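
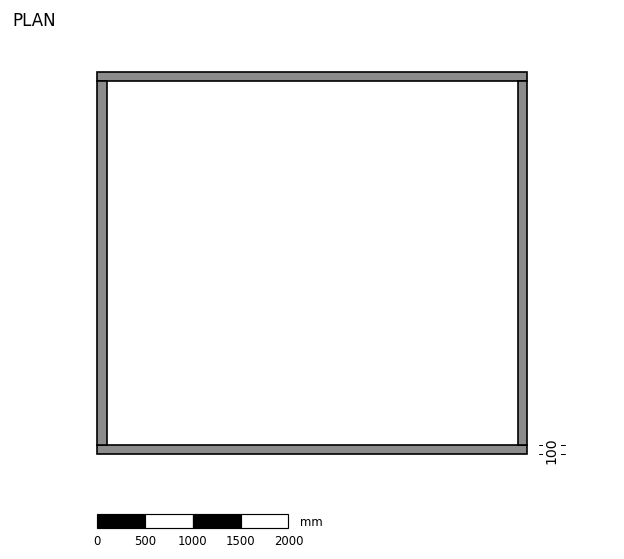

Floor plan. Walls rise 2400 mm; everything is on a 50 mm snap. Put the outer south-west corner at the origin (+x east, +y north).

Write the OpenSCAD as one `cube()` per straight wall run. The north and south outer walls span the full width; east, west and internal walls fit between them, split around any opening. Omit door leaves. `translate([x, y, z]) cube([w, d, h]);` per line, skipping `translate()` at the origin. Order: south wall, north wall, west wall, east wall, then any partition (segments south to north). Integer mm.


cube([4500, 100, 2400]);
translate([0, 3900, 0]) cube([4500, 100, 2400]);
translate([0, 100, 0]) cube([100, 3800, 2400]);
translate([4400, 100, 0]) cube([100, 3800, 2400]);


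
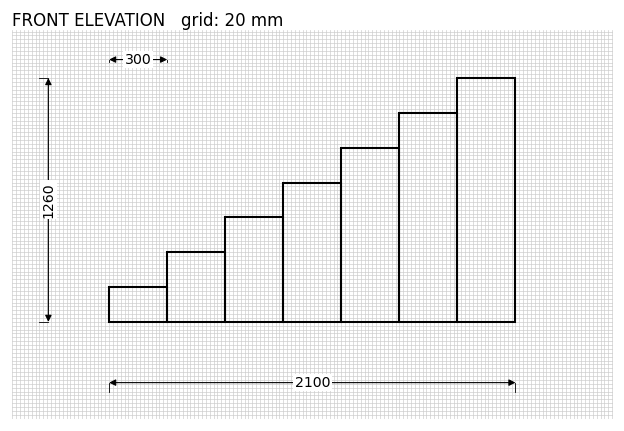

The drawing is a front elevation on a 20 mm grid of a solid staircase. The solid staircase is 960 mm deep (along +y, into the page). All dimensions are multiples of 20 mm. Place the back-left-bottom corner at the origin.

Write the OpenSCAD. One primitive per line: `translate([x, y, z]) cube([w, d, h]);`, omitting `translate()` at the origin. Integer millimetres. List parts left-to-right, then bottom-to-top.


cube([300, 960, 180]);
translate([300, 0, 0]) cube([300, 960, 360]);
translate([600, 0, 0]) cube([300, 960, 540]);
translate([900, 0, 0]) cube([300, 960, 720]);
translate([1200, 0, 0]) cube([300, 960, 900]);
translate([1500, 0, 0]) cube([300, 960, 1080]);
translate([1800, 0, 0]) cube([300, 960, 1260]);


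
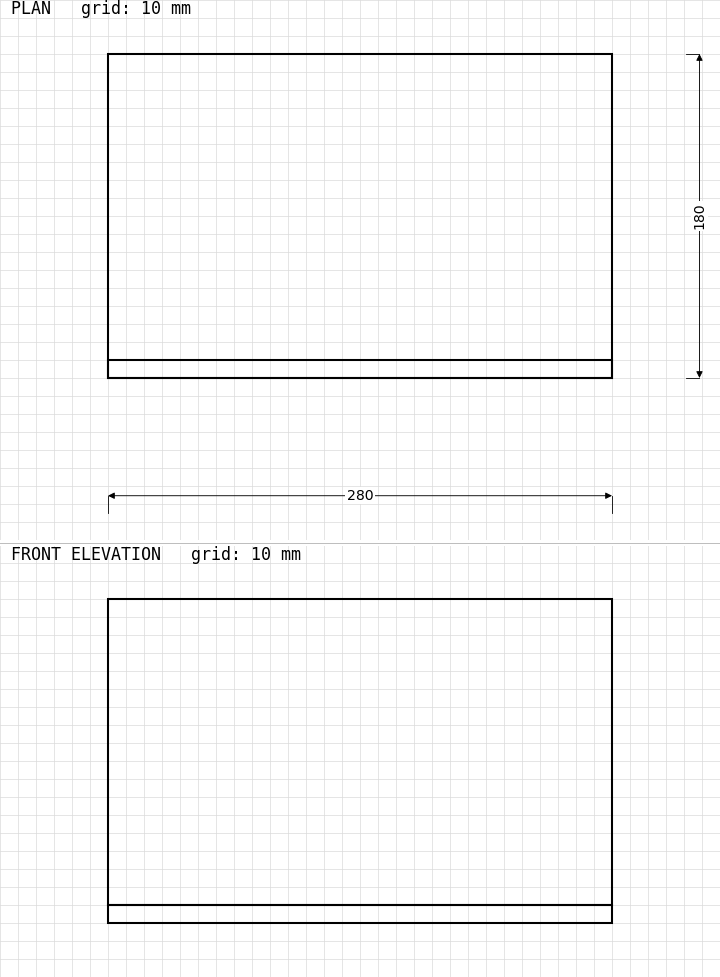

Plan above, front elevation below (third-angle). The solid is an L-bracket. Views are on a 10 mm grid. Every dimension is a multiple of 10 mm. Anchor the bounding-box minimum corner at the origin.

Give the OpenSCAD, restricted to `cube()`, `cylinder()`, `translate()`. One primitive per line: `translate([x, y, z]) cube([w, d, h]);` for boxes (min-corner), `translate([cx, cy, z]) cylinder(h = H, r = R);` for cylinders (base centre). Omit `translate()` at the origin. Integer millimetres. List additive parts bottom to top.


cube([280, 180, 10]);
translate([0, 0, 10]) cube([280, 10, 170]);


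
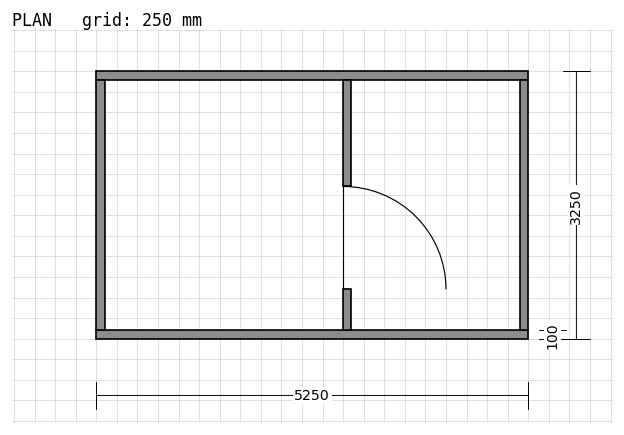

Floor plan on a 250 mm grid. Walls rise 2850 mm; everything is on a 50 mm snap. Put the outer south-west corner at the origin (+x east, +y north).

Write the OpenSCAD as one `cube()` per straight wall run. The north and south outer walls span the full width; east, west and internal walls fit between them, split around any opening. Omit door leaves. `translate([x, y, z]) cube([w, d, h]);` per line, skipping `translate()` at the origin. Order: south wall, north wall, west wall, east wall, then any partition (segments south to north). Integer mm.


cube([5250, 100, 2850]);
translate([0, 3150, 0]) cube([5250, 100, 2850]);
translate([0, 100, 0]) cube([100, 3050, 2850]);
translate([5150, 100, 0]) cube([100, 3050, 2850]);
translate([3000, 100, 0]) cube([100, 500, 2850]);
translate([3000, 1850, 0]) cube([100, 1300, 2850]);


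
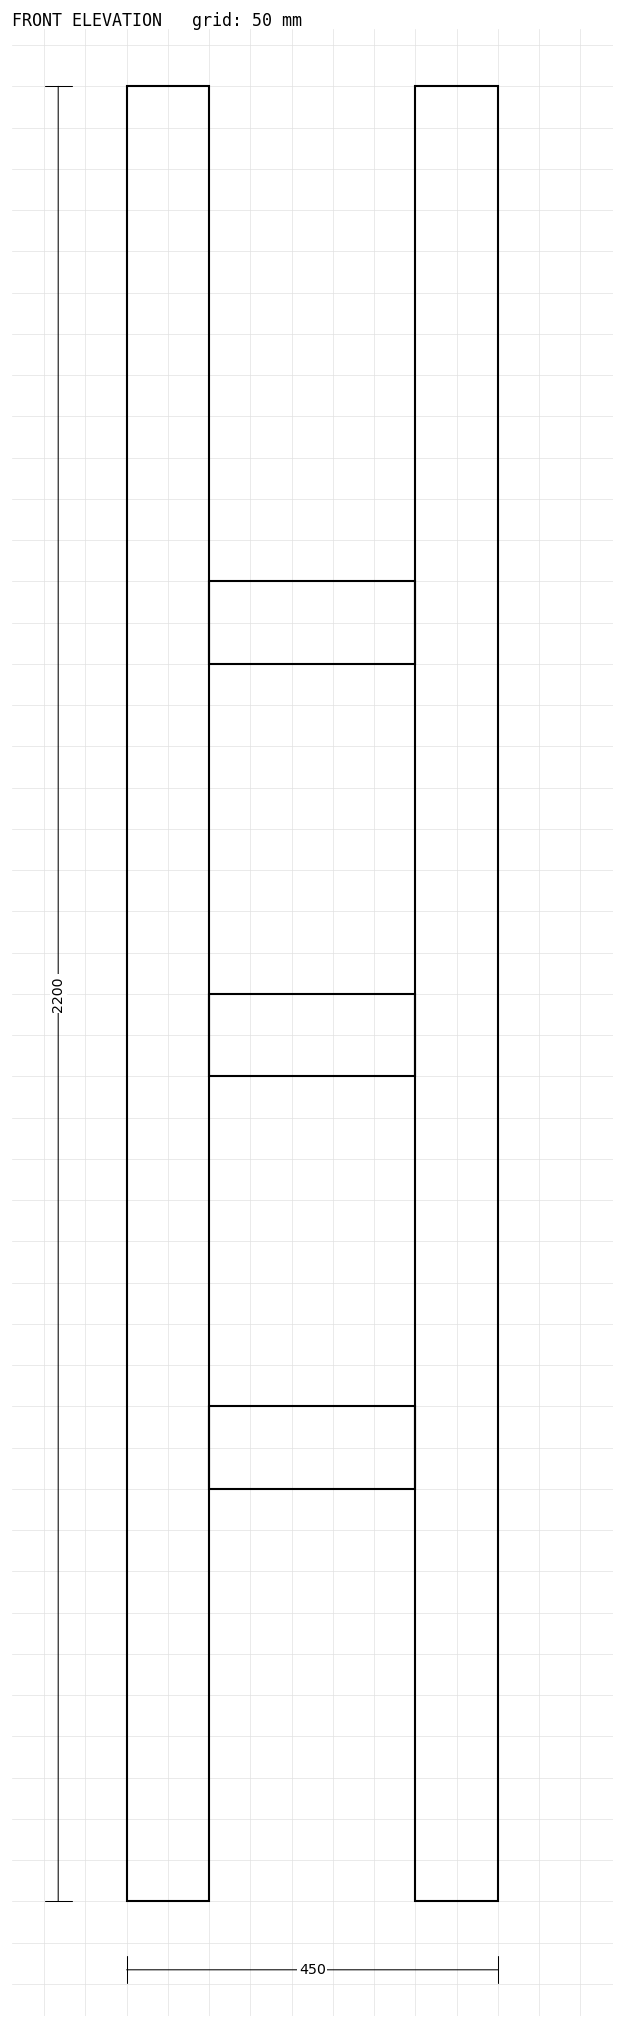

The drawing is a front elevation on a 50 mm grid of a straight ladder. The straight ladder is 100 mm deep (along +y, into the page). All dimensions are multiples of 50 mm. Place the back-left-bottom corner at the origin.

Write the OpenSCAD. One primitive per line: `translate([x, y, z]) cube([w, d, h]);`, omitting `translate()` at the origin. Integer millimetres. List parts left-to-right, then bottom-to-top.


cube([100, 100, 2200]);
translate([100, 0, 500]) cube([250, 100, 100]);
translate([100, 0, 1000]) cube([250, 100, 100]);
translate([100, 0, 1500]) cube([250, 100, 100]);
translate([350, 0, 0]) cube([100, 100, 2200]);


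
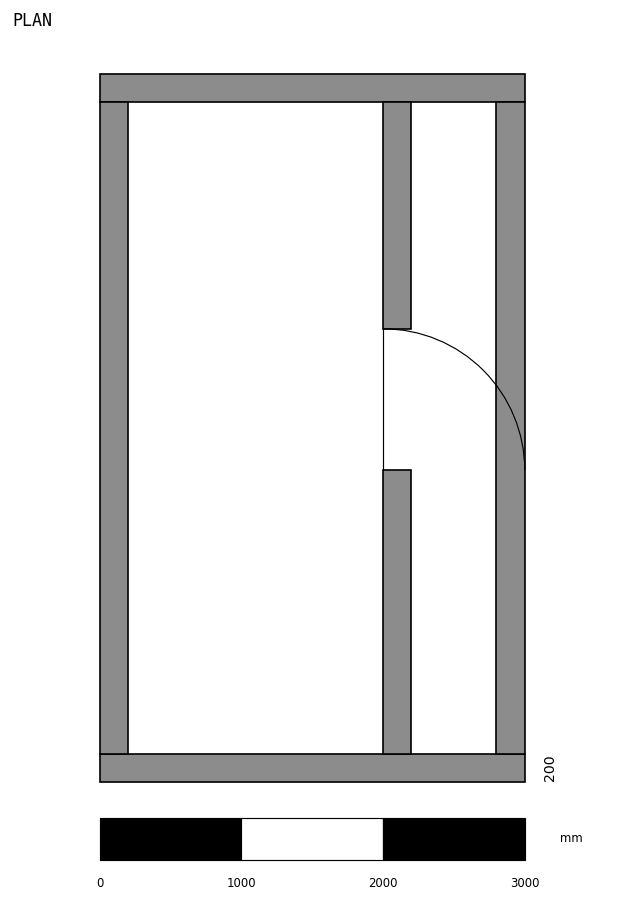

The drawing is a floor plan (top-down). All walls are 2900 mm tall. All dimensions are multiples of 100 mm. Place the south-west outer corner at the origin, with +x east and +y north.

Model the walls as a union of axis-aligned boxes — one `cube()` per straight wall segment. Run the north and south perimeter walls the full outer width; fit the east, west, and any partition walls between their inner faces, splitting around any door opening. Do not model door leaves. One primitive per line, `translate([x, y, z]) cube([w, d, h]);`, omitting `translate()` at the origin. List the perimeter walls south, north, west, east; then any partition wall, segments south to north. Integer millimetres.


cube([3000, 200, 2900]);
translate([0, 4800, 0]) cube([3000, 200, 2900]);
translate([0, 200, 0]) cube([200, 4600, 2900]);
translate([2800, 200, 0]) cube([200, 4600, 2900]);
translate([2000, 200, 0]) cube([200, 2000, 2900]);
translate([2000, 3200, 0]) cube([200, 1600, 2900]);


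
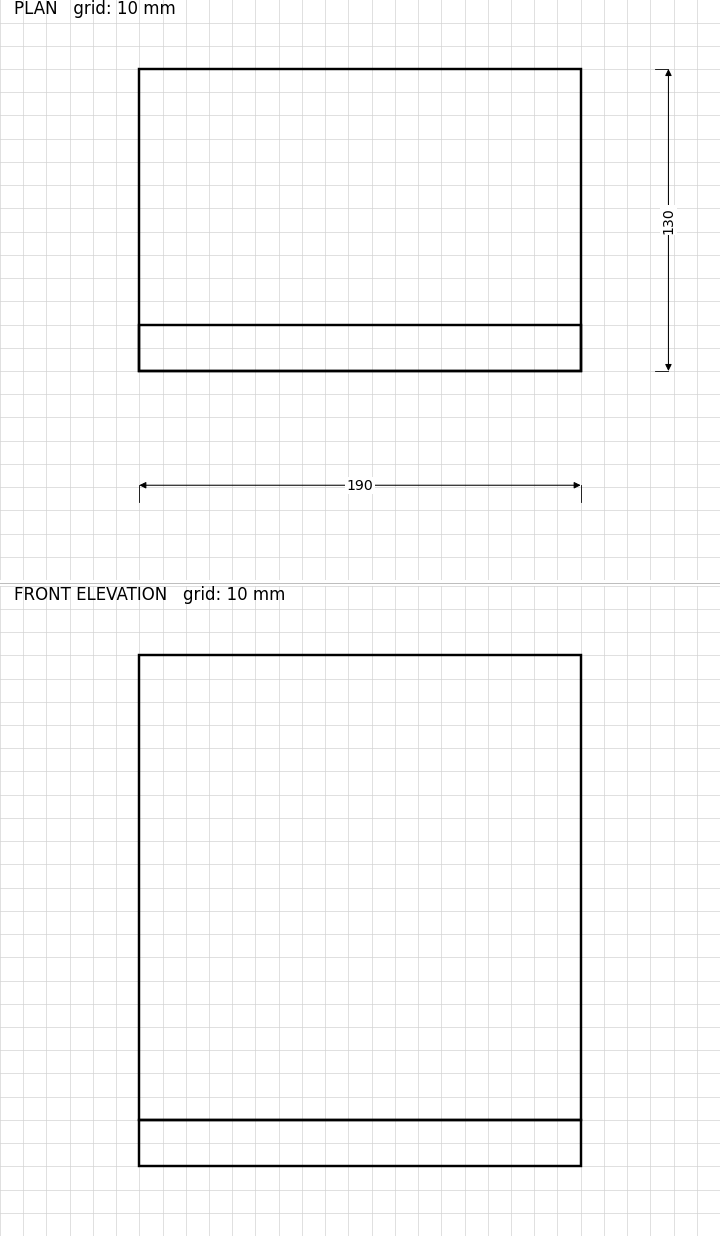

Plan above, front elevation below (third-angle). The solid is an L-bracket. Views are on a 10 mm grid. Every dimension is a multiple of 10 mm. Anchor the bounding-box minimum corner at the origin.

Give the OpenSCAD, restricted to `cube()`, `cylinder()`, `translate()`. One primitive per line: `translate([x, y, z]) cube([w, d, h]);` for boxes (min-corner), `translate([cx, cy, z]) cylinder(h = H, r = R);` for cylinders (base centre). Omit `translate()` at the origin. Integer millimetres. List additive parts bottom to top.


cube([190, 130, 20]);
translate([0, 0, 20]) cube([190, 20, 200]);


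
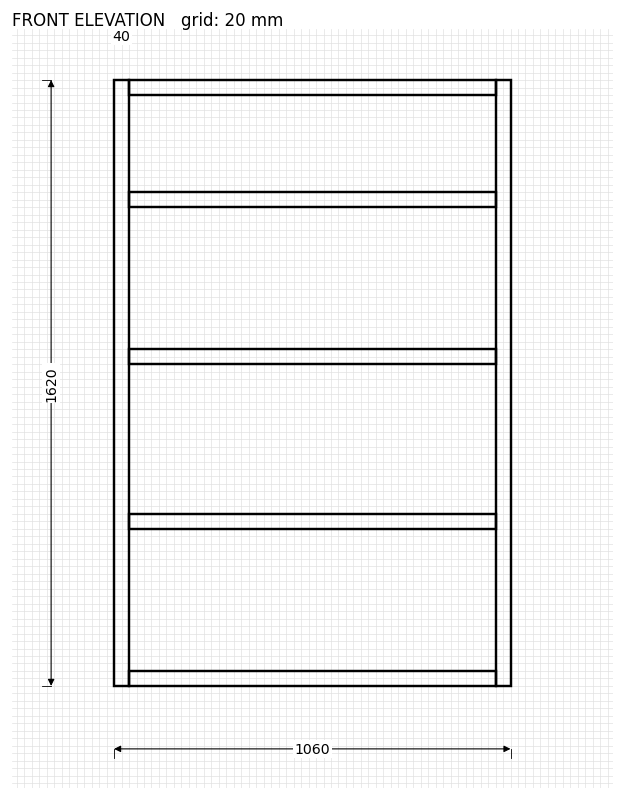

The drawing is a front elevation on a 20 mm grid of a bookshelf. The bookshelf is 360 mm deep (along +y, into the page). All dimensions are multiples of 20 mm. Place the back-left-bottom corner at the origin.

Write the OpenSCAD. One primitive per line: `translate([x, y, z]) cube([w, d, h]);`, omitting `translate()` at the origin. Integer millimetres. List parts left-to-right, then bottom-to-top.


cube([40, 360, 1620]);
translate([40, 0, 0]) cube([980, 360, 40]);
translate([40, 0, 420]) cube([980, 360, 40]);
translate([40, 0, 860]) cube([980, 360, 40]);
translate([40, 0, 1280]) cube([980, 360, 40]);
translate([40, 0, 1580]) cube([980, 360, 40]);
translate([1020, 0, 0]) cube([40, 360, 1620]);


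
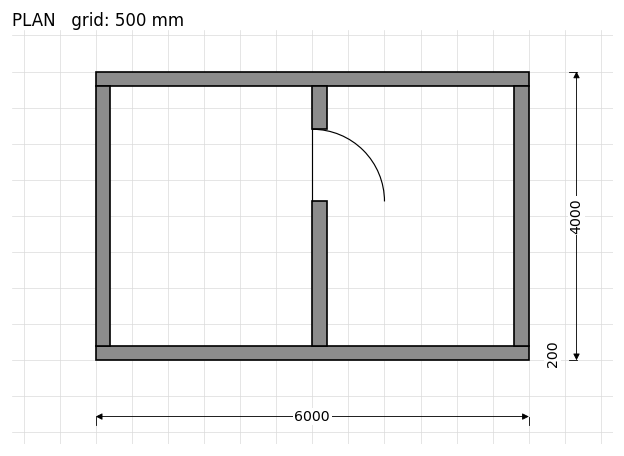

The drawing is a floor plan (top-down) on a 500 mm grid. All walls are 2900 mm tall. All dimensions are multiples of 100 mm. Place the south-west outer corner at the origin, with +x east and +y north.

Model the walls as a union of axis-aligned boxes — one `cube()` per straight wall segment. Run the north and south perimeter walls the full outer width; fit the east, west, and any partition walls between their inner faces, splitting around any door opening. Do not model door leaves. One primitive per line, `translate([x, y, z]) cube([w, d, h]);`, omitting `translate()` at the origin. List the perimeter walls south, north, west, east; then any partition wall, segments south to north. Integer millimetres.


cube([6000, 200, 2900]);
translate([0, 3800, 0]) cube([6000, 200, 2900]);
translate([0, 200, 0]) cube([200, 3600, 2900]);
translate([5800, 200, 0]) cube([200, 3600, 2900]);
translate([3000, 200, 0]) cube([200, 2000, 2900]);
translate([3000, 3200, 0]) cube([200, 600, 2900]);


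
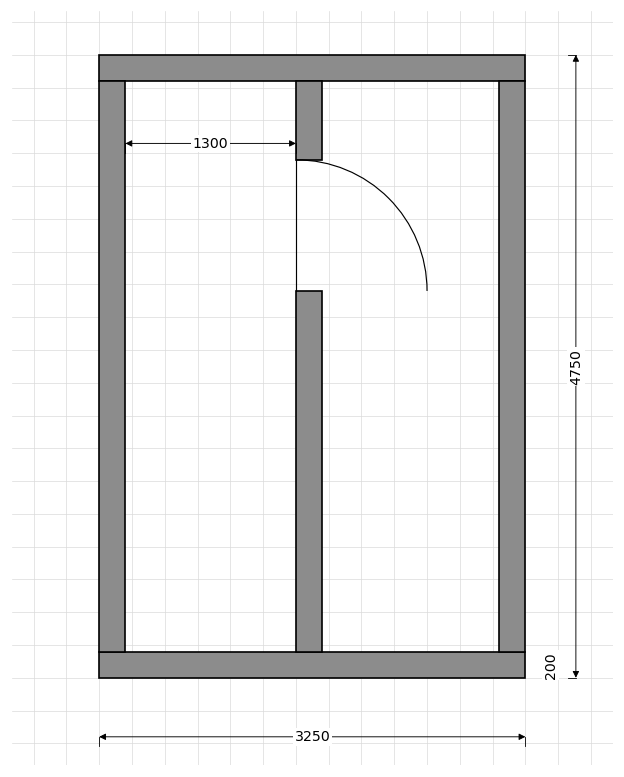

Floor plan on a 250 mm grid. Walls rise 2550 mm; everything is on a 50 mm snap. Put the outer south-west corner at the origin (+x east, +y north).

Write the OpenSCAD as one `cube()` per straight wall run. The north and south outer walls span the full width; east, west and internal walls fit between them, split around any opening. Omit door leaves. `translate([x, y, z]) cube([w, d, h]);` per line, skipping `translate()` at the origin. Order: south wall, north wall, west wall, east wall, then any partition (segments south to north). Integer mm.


cube([3250, 200, 2550]);
translate([0, 4550, 0]) cube([3250, 200, 2550]);
translate([0, 200, 0]) cube([200, 4350, 2550]);
translate([3050, 200, 0]) cube([200, 4350, 2550]);
translate([1500, 200, 0]) cube([200, 2750, 2550]);
translate([1500, 3950, 0]) cube([200, 600, 2550]);


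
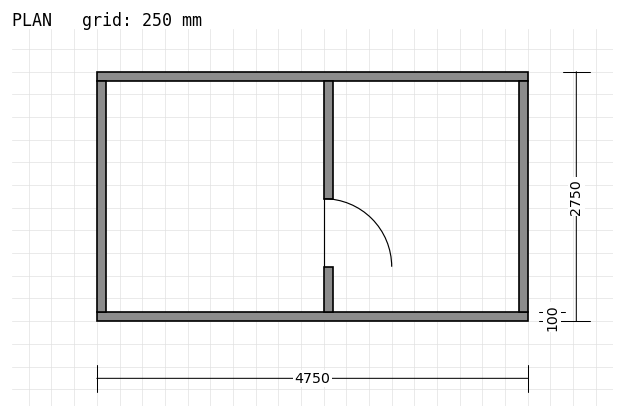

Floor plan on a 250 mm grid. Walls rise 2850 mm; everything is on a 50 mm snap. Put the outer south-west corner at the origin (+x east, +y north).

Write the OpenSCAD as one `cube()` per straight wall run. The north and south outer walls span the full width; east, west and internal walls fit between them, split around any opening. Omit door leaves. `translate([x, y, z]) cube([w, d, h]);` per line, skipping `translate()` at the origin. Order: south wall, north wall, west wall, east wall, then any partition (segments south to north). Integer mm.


cube([4750, 100, 2850]);
translate([0, 2650, 0]) cube([4750, 100, 2850]);
translate([0, 100, 0]) cube([100, 2550, 2850]);
translate([4650, 100, 0]) cube([100, 2550, 2850]);
translate([2500, 100, 0]) cube([100, 500, 2850]);
translate([2500, 1350, 0]) cube([100, 1300, 2850]);


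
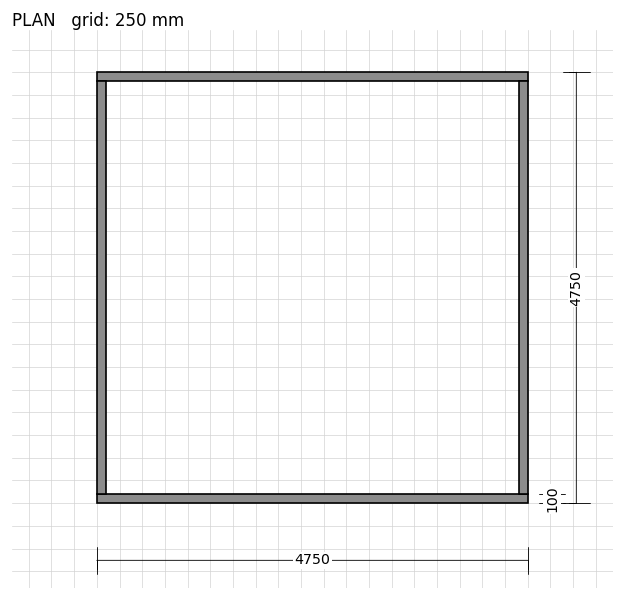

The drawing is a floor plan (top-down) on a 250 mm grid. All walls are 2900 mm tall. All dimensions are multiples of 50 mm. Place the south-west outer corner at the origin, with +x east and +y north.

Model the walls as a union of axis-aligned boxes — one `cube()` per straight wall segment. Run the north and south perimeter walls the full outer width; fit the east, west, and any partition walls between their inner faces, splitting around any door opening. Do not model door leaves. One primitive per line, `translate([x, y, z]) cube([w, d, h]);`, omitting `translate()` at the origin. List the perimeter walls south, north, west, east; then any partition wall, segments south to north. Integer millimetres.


cube([4750, 100, 2900]);
translate([0, 4650, 0]) cube([4750, 100, 2900]);
translate([0, 100, 0]) cube([100, 4550, 2900]);
translate([4650, 100, 0]) cube([100, 4550, 2900]);


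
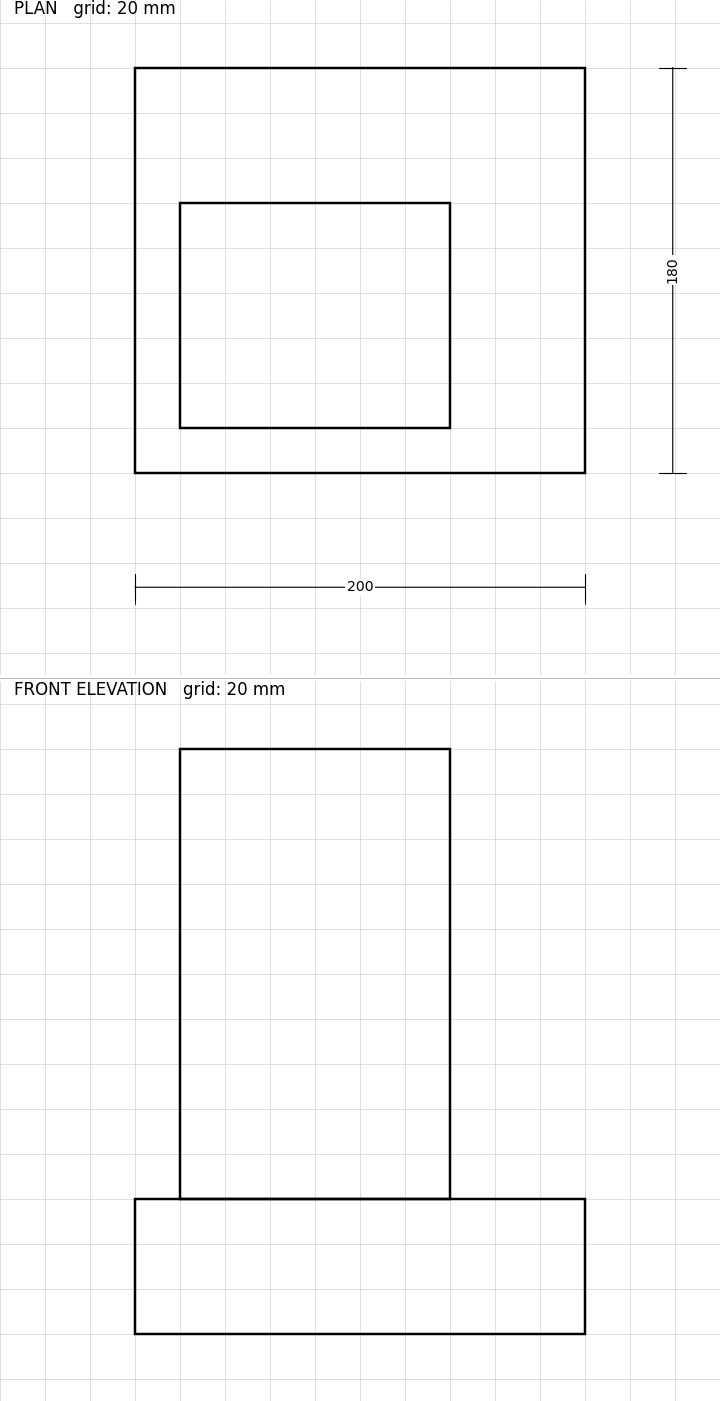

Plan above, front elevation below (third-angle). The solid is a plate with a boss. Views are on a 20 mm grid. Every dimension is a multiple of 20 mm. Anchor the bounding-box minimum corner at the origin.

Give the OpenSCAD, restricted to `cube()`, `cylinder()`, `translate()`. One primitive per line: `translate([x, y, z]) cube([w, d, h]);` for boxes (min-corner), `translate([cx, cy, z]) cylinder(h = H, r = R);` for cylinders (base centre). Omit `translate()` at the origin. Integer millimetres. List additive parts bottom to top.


cube([200, 180, 60]);
translate([20, 20, 60]) cube([120, 100, 200]);


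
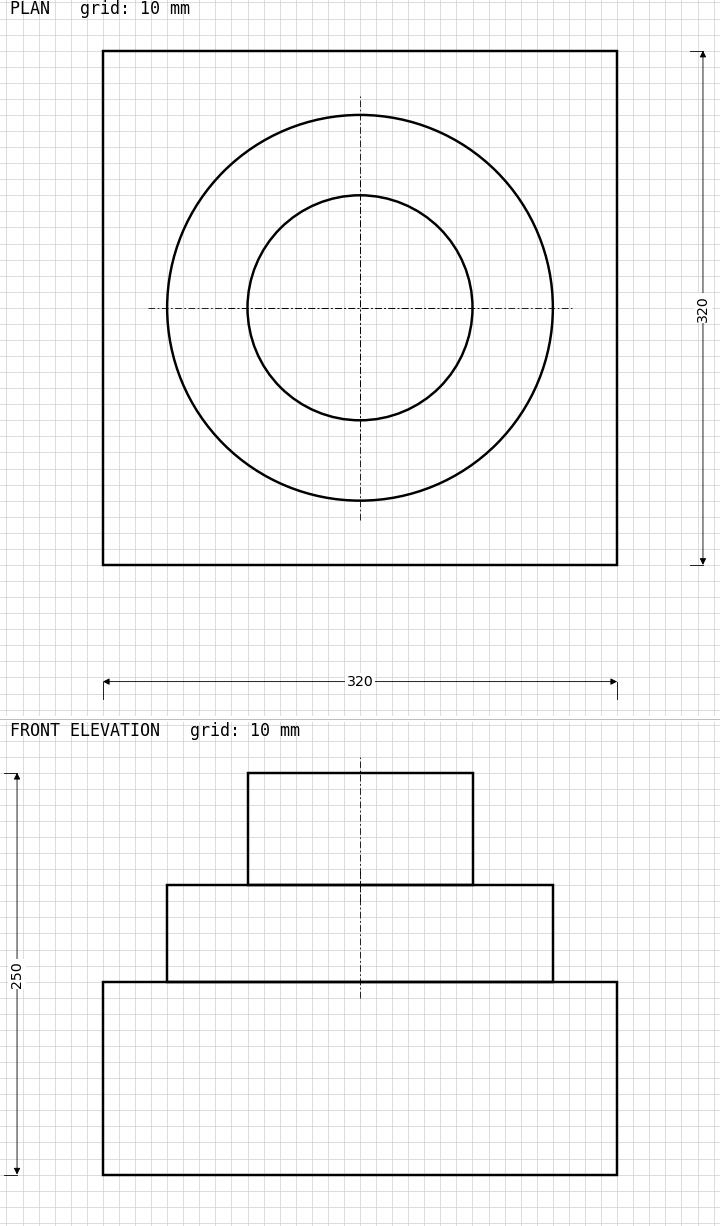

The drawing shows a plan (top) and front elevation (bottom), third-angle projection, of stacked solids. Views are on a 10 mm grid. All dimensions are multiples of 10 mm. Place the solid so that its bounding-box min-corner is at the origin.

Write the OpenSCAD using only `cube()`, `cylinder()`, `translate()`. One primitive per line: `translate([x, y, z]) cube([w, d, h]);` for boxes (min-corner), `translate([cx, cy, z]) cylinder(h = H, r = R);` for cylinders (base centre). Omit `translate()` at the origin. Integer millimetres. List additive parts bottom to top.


cube([320, 320, 120]);
translate([160, 160, 120]) cylinder(h = 60, r = 120);
translate([160, 160, 180]) cylinder(h = 70, r = 70);


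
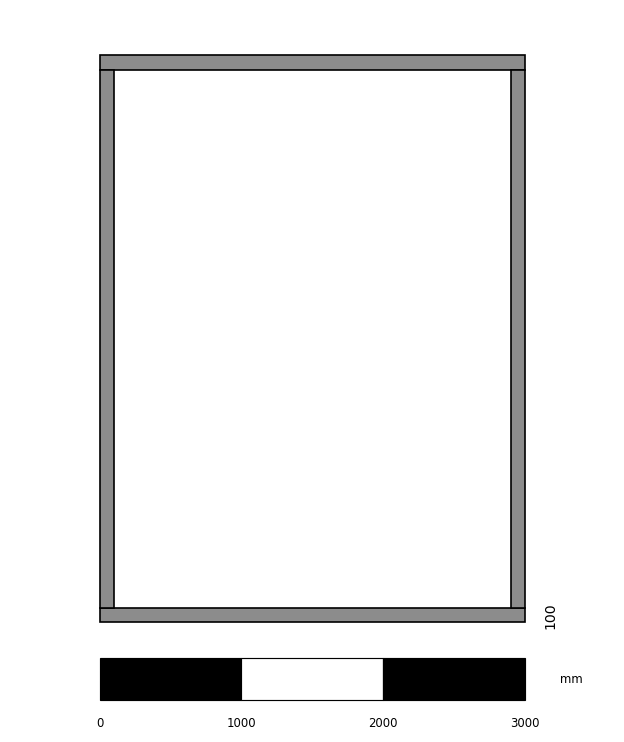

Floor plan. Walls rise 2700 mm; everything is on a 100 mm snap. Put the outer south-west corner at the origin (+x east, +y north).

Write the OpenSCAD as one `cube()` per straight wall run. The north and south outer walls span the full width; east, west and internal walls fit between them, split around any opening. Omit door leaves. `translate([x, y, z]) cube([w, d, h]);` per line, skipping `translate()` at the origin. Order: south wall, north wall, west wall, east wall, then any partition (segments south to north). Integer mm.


cube([3000, 100, 2700]);
translate([0, 3900, 0]) cube([3000, 100, 2700]);
translate([0, 100, 0]) cube([100, 3800, 2700]);
translate([2900, 100, 0]) cube([100, 3800, 2700]);


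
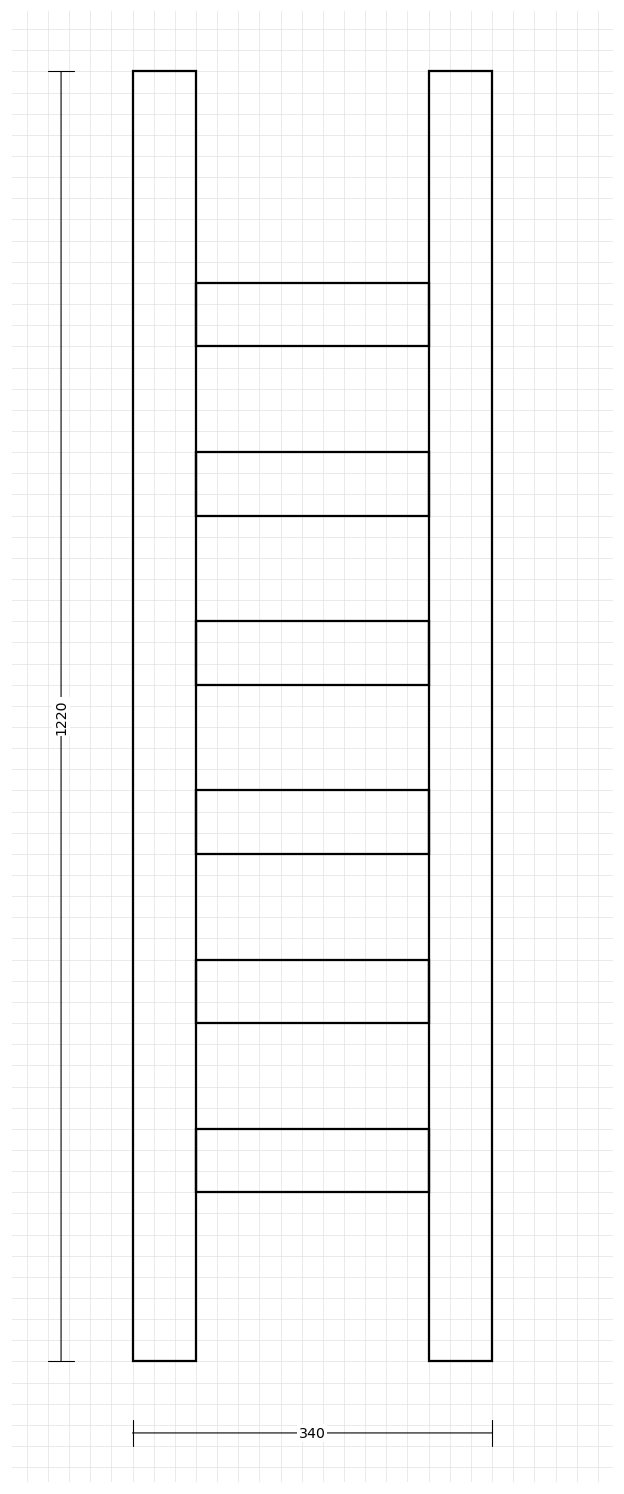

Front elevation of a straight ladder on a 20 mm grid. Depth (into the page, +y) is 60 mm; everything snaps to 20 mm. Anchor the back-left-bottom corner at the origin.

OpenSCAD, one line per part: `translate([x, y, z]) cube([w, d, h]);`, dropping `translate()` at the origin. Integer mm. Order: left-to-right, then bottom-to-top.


cube([60, 60, 1220]);
translate([60, 0, 160]) cube([220, 60, 60]);
translate([60, 0, 320]) cube([220, 60, 60]);
translate([60, 0, 480]) cube([220, 60, 60]);
translate([60, 0, 640]) cube([220, 60, 60]);
translate([60, 0, 800]) cube([220, 60, 60]);
translate([60, 0, 960]) cube([220, 60, 60]);
translate([280, 0, 0]) cube([60, 60, 1220]);


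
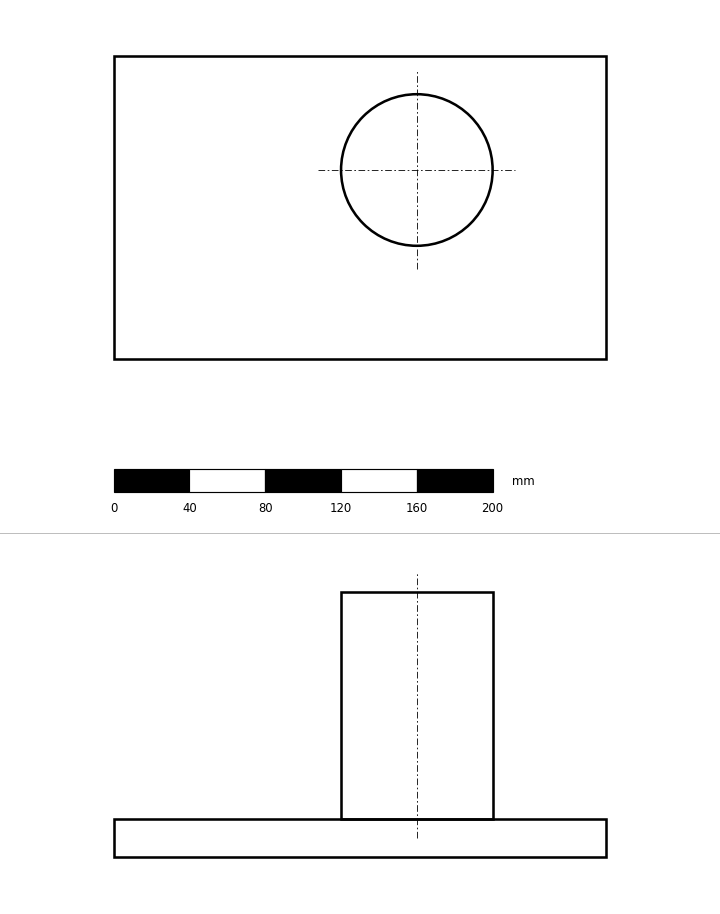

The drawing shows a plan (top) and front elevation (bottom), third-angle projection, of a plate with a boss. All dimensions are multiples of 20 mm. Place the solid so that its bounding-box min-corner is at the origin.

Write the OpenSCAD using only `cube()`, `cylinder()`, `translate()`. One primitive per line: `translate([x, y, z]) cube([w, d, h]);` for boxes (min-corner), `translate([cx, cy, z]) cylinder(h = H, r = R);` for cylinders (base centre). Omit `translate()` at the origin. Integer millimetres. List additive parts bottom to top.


cube([260, 160, 20]);
translate([160, 100, 20]) cylinder(h = 120, r = 40);


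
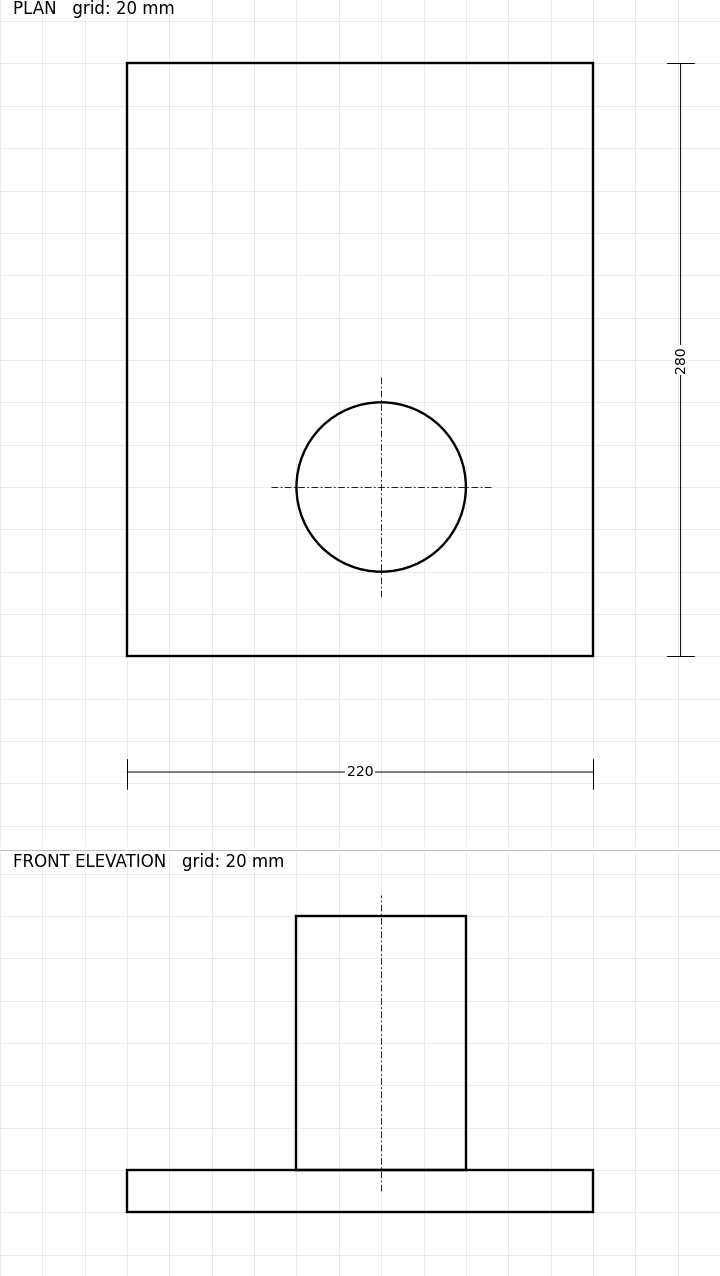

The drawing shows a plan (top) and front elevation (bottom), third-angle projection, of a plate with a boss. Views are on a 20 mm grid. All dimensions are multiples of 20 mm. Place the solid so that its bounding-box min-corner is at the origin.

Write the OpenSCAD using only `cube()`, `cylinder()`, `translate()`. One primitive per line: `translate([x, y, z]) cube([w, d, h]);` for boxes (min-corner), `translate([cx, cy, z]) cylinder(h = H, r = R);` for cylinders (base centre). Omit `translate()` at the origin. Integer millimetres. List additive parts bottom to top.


cube([220, 280, 20]);
translate([120, 80, 20]) cylinder(h = 120, r = 40);


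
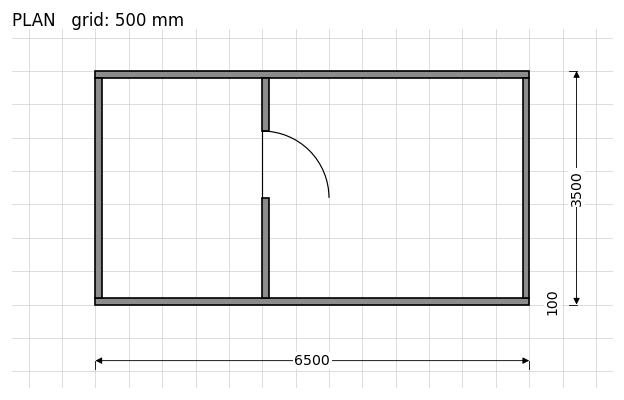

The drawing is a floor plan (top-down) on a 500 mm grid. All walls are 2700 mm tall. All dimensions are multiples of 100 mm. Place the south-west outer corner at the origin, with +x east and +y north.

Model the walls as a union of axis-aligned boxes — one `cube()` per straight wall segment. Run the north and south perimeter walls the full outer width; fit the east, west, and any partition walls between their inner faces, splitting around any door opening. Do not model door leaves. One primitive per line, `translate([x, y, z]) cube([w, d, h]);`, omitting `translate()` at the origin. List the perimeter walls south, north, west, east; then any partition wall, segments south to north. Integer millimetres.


cube([6500, 100, 2700]);
translate([0, 3400, 0]) cube([6500, 100, 2700]);
translate([0, 100, 0]) cube([100, 3300, 2700]);
translate([6400, 100, 0]) cube([100, 3300, 2700]);
translate([2500, 100, 0]) cube([100, 1500, 2700]);
translate([2500, 2600, 0]) cube([100, 800, 2700]);


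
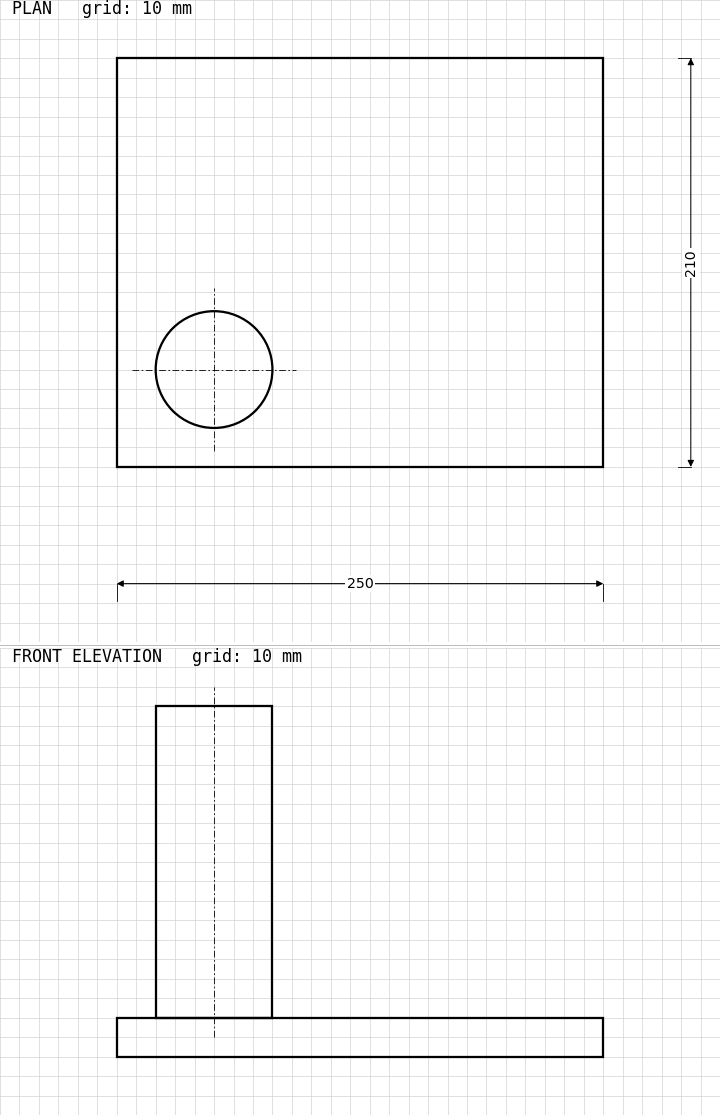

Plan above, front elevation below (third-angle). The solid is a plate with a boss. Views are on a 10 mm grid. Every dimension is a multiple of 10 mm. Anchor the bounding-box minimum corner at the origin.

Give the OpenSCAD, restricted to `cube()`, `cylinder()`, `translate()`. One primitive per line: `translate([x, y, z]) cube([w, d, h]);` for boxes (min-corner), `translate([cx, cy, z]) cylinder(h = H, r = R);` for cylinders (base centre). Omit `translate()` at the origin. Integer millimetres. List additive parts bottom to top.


cube([250, 210, 20]);
translate([50, 50, 20]) cylinder(h = 160, r = 30);


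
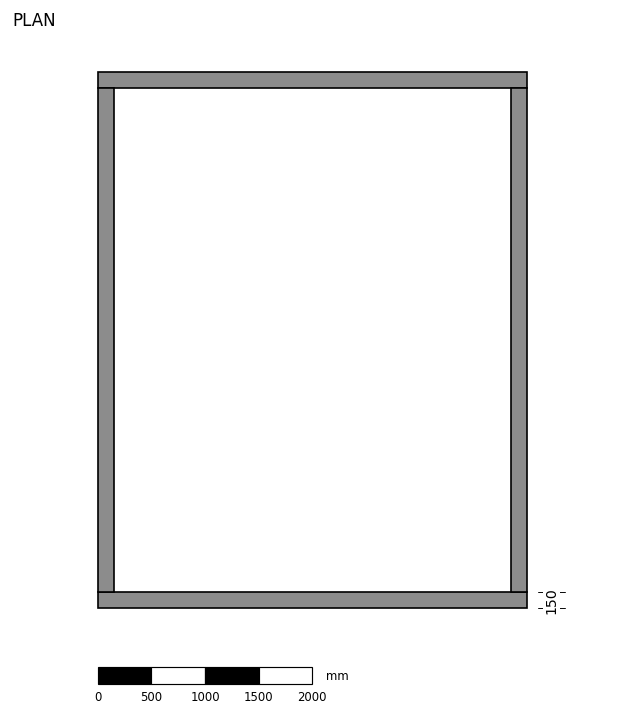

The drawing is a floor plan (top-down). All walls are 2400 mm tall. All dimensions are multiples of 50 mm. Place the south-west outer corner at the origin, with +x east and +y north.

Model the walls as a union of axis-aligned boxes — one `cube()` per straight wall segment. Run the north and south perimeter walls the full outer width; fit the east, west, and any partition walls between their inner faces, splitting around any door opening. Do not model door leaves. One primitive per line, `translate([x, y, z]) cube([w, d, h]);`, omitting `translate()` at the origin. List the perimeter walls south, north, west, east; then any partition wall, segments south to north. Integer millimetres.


cube([4000, 150, 2400]);
translate([0, 4850, 0]) cube([4000, 150, 2400]);
translate([0, 150, 0]) cube([150, 4700, 2400]);
translate([3850, 150, 0]) cube([150, 4700, 2400]);


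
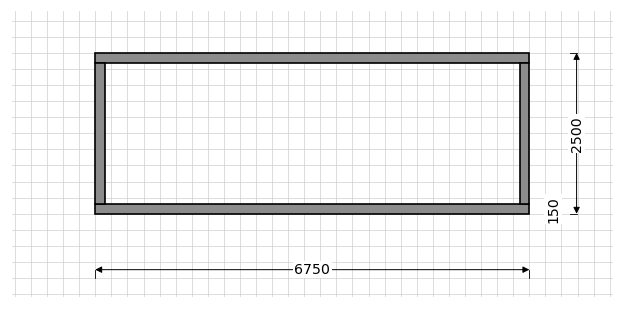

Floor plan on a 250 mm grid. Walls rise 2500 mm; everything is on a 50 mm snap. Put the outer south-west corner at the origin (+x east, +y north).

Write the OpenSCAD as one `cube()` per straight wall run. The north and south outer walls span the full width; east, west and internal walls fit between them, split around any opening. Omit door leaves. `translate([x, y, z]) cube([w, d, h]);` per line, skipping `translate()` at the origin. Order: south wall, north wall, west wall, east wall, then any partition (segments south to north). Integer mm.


cube([6750, 150, 2500]);
translate([0, 2350, 0]) cube([6750, 150, 2500]);
translate([0, 150, 0]) cube([150, 2200, 2500]);
translate([6600, 150, 0]) cube([150, 2200, 2500]);


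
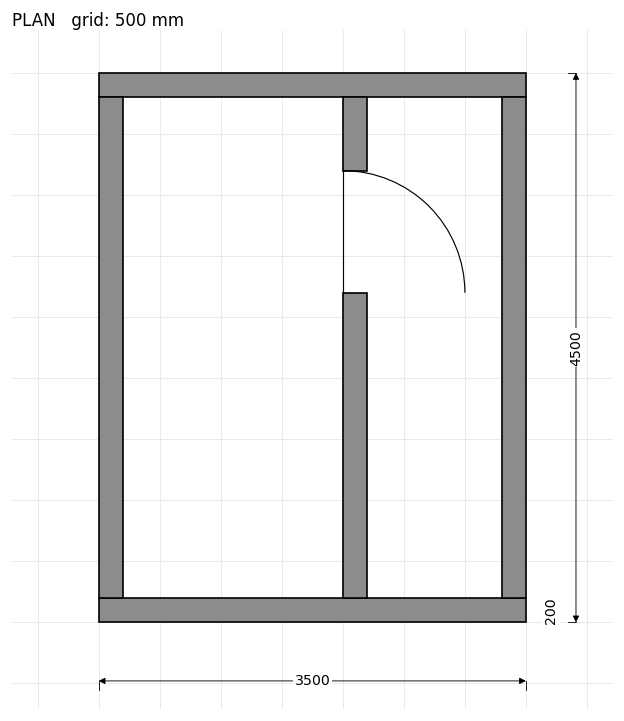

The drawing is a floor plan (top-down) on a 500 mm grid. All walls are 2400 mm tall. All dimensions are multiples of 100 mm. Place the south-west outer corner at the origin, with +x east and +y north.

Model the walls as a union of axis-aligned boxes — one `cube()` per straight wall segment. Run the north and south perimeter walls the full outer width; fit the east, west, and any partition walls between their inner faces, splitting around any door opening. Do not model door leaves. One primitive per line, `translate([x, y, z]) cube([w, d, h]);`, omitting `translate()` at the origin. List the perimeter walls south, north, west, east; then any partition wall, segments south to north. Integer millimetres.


cube([3500, 200, 2400]);
translate([0, 4300, 0]) cube([3500, 200, 2400]);
translate([0, 200, 0]) cube([200, 4100, 2400]);
translate([3300, 200, 0]) cube([200, 4100, 2400]);
translate([2000, 200, 0]) cube([200, 2500, 2400]);
translate([2000, 3700, 0]) cube([200, 600, 2400]);


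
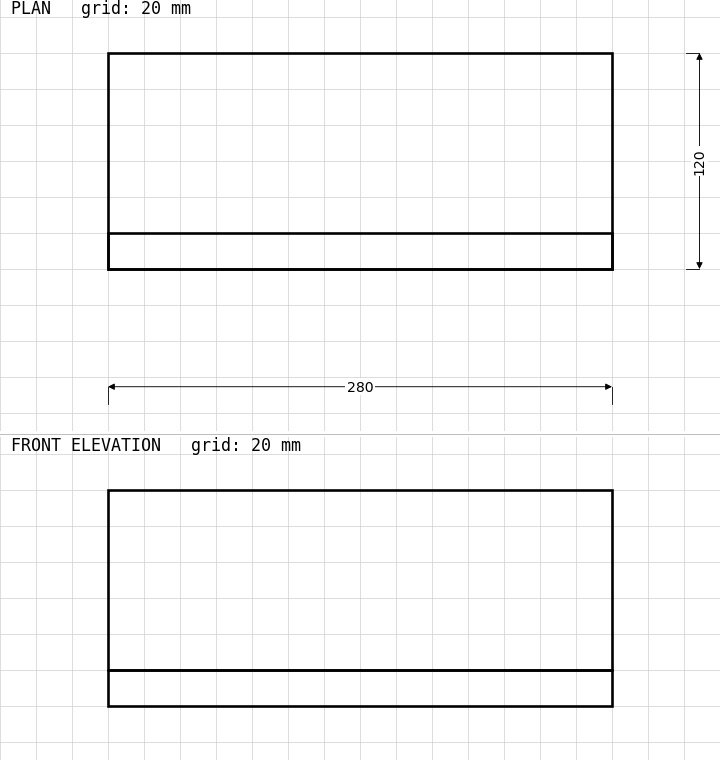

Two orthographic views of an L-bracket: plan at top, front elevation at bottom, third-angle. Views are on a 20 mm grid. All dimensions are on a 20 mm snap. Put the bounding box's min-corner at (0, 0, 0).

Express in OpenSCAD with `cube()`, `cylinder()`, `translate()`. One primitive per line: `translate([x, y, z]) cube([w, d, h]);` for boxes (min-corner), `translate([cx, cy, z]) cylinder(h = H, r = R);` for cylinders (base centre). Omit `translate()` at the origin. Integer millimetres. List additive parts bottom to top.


cube([280, 120, 20]);
translate([0, 0, 20]) cube([280, 20, 100]);


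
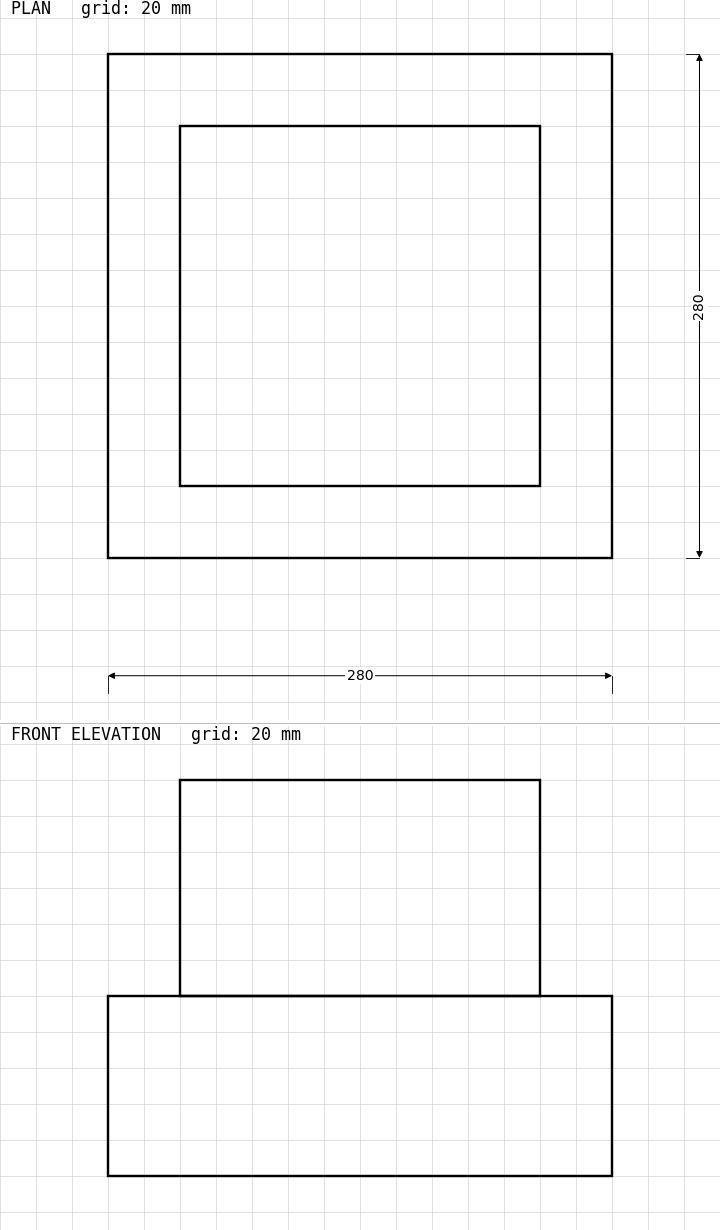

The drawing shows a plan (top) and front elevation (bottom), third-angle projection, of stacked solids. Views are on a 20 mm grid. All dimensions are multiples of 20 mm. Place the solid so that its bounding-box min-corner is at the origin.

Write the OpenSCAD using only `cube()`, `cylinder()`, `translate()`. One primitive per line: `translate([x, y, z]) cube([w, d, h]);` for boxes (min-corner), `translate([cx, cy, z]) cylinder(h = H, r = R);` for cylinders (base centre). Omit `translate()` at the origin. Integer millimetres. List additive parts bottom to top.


cube([280, 280, 100]);
translate([40, 40, 100]) cube([200, 200, 120]);


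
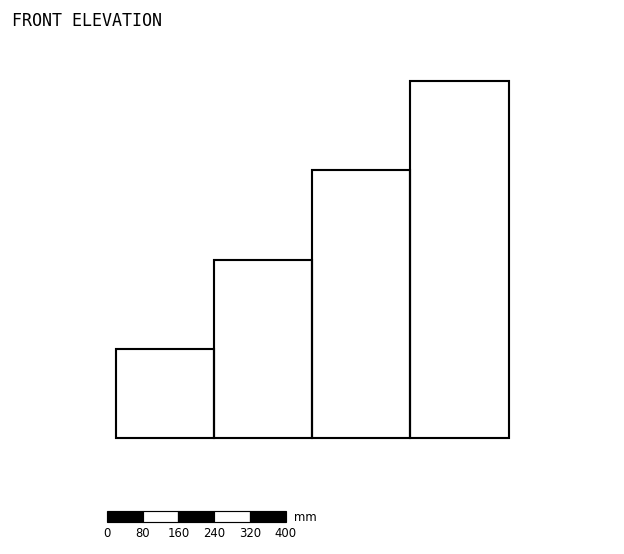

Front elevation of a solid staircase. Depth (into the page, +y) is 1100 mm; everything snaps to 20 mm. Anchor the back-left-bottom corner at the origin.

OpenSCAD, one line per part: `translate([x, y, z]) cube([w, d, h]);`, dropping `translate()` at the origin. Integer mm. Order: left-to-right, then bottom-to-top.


cube([220, 1100, 200]);
translate([220, 0, 0]) cube([220, 1100, 400]);
translate([440, 0, 0]) cube([220, 1100, 600]);
translate([660, 0, 0]) cube([220, 1100, 800]);


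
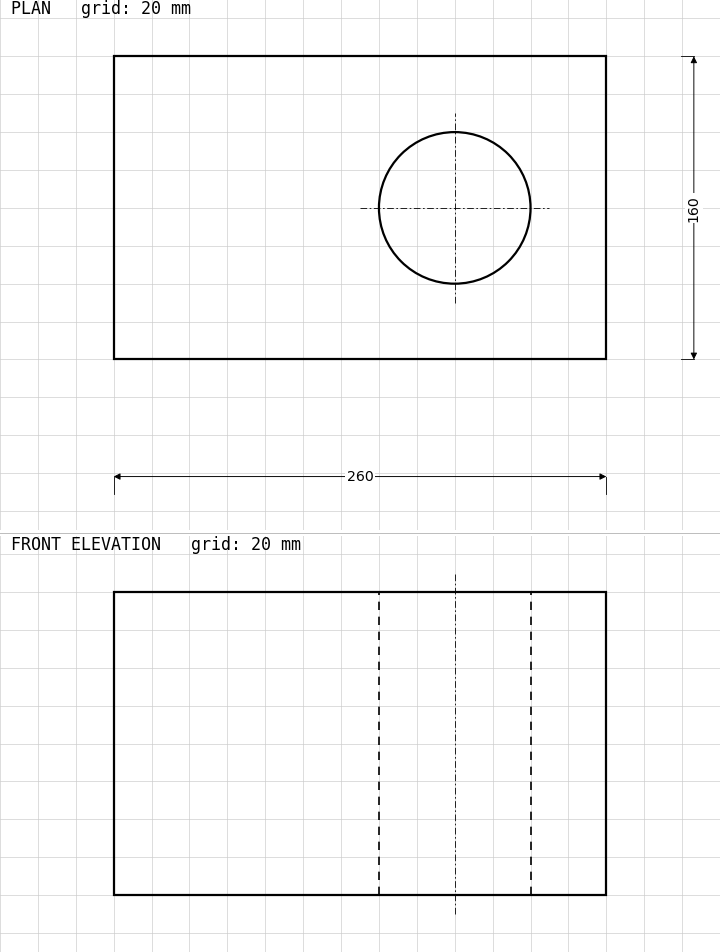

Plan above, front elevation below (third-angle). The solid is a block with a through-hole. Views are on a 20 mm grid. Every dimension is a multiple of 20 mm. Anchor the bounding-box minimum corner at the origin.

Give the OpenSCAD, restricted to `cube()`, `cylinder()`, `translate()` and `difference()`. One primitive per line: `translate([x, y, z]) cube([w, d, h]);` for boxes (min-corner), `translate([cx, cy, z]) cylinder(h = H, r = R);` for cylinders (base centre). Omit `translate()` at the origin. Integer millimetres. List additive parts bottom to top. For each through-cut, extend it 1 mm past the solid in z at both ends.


difference() {
  cube([260, 160, 160]);
  translate([180, 80, -1]) cylinder(h = 162, r = 40);
}


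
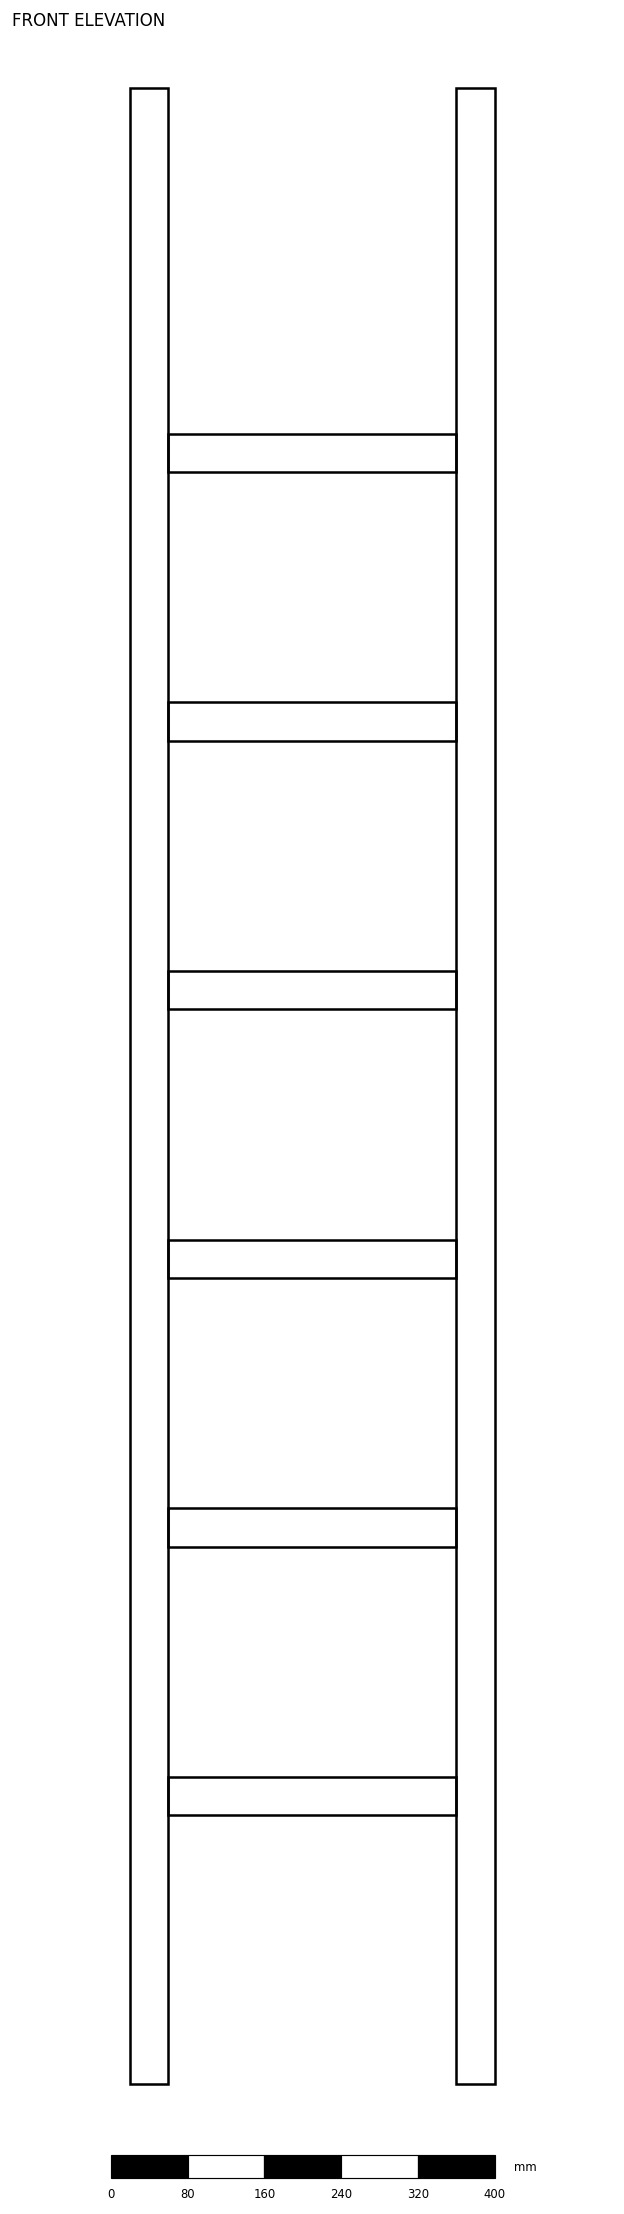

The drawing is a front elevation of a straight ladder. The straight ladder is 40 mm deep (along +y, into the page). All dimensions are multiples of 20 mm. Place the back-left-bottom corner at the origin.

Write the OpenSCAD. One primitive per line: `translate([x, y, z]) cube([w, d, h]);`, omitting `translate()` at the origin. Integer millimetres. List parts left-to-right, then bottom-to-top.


cube([40, 40, 2080]);
translate([40, 0, 280]) cube([300, 40, 40]);
translate([40, 0, 560]) cube([300, 40, 40]);
translate([40, 0, 840]) cube([300, 40, 40]);
translate([40, 0, 1120]) cube([300, 40, 40]);
translate([40, 0, 1400]) cube([300, 40, 40]);
translate([40, 0, 1680]) cube([300, 40, 40]);
translate([340, 0, 0]) cube([40, 40, 2080]);


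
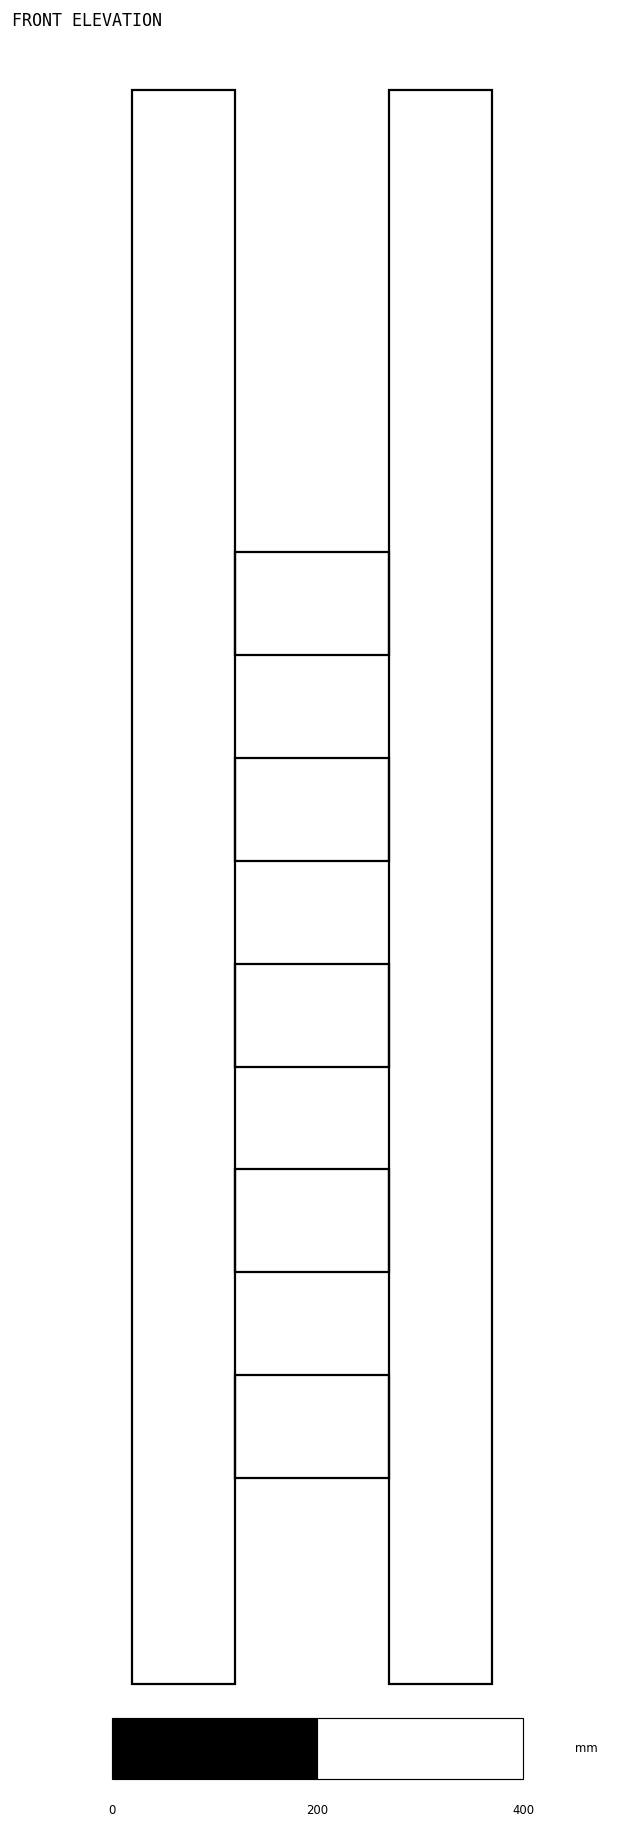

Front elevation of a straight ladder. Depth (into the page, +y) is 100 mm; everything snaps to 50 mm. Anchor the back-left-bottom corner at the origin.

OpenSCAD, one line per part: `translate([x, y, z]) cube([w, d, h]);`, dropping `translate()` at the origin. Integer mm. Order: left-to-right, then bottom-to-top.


cube([100, 100, 1550]);
translate([100, 0, 200]) cube([150, 100, 100]);
translate([100, 0, 400]) cube([150, 100, 100]);
translate([100, 0, 600]) cube([150, 100, 100]);
translate([100, 0, 800]) cube([150, 100, 100]);
translate([100, 0, 1000]) cube([150, 100, 100]);
translate([250, 0, 0]) cube([100, 100, 1550]);


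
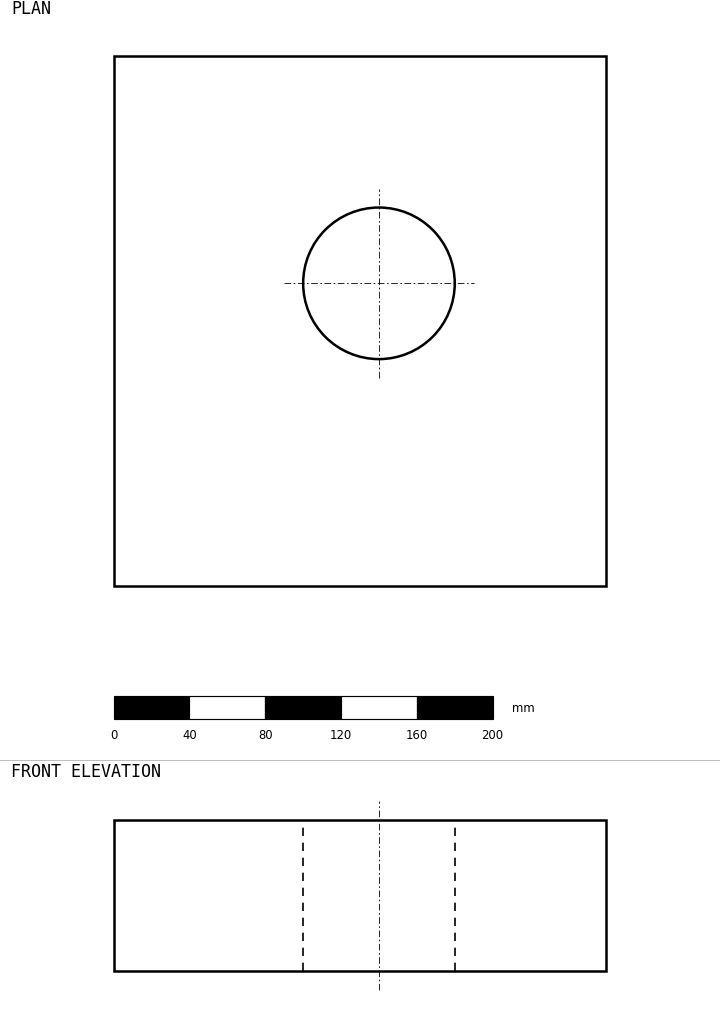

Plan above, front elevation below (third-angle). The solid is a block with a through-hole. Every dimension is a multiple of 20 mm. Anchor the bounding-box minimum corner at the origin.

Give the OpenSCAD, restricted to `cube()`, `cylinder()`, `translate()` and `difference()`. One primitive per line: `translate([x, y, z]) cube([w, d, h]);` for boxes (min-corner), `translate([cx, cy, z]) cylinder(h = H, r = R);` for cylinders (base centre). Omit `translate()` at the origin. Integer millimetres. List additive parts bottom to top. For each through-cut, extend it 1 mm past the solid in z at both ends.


difference() {
  cube([260, 280, 80]);
  translate([140, 160, -1]) cylinder(h = 82, r = 40);
}


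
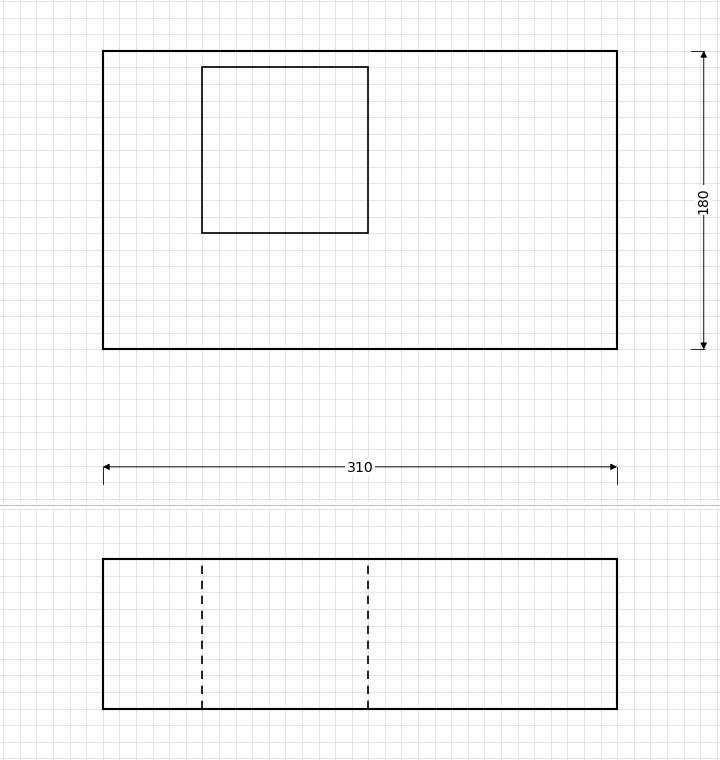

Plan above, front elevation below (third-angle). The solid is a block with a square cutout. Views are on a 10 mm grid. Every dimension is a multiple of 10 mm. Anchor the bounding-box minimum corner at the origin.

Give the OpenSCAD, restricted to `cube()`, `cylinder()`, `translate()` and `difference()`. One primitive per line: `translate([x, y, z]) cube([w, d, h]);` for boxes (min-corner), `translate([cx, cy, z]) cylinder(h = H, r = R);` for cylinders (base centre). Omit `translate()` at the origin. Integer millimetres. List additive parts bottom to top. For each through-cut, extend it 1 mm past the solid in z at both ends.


difference() {
  cube([310, 180, 90]);
  translate([60, 70, -1]) cube([100, 100, 92]);
}


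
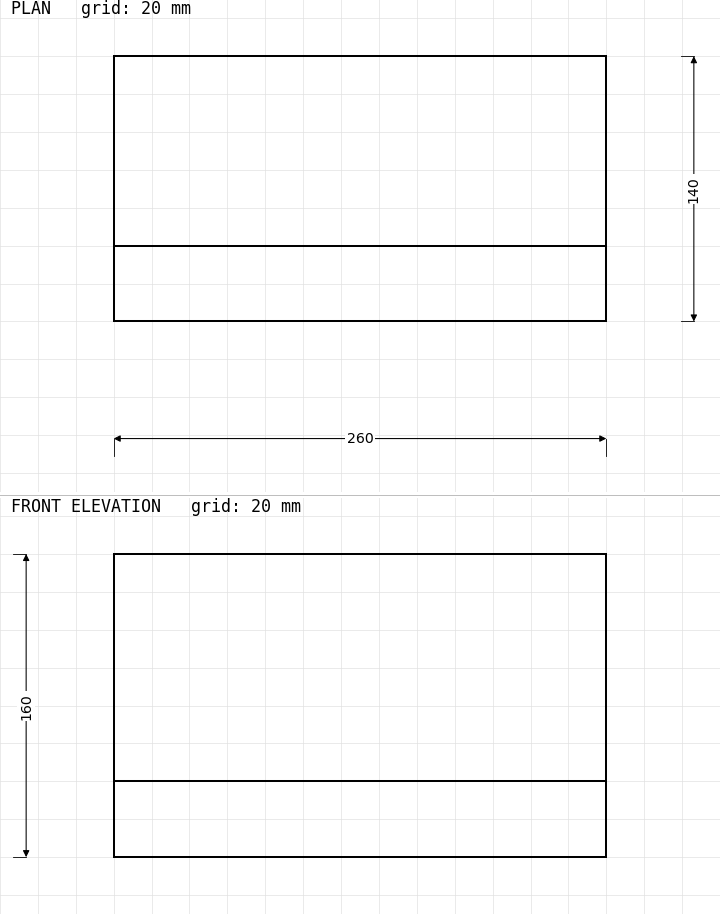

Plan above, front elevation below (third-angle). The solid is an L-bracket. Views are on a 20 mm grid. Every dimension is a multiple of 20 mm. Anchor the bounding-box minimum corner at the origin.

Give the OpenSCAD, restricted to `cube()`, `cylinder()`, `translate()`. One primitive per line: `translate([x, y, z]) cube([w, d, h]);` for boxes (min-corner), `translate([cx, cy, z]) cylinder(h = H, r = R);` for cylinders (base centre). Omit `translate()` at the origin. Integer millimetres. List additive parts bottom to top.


cube([260, 140, 40]);
translate([0, 0, 40]) cube([260, 40, 120]);


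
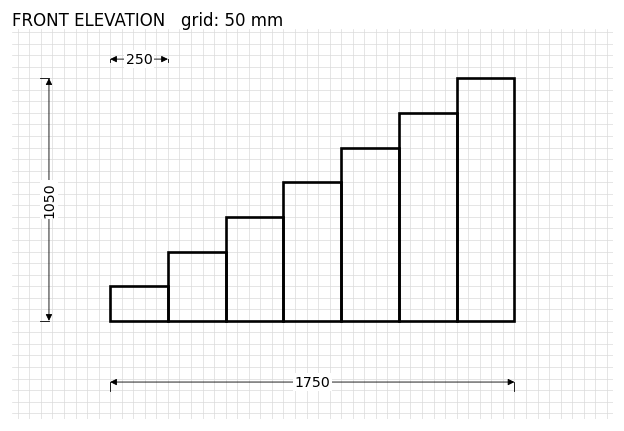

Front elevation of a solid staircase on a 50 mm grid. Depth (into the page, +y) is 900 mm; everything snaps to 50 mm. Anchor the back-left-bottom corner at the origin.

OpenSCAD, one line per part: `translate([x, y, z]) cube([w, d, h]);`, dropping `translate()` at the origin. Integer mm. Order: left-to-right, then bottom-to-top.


cube([250, 900, 150]);
translate([250, 0, 0]) cube([250, 900, 300]);
translate([500, 0, 0]) cube([250, 900, 450]);
translate([750, 0, 0]) cube([250, 900, 600]);
translate([1000, 0, 0]) cube([250, 900, 750]);
translate([1250, 0, 0]) cube([250, 900, 900]);
translate([1500, 0, 0]) cube([250, 900, 1050]);


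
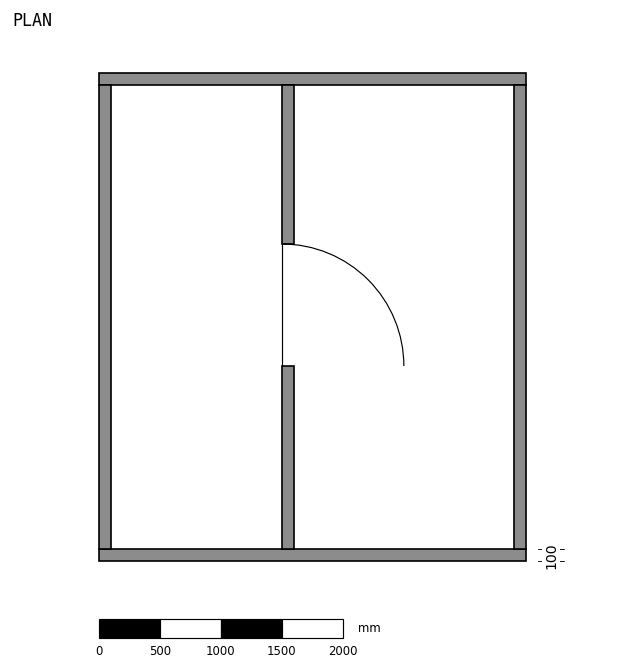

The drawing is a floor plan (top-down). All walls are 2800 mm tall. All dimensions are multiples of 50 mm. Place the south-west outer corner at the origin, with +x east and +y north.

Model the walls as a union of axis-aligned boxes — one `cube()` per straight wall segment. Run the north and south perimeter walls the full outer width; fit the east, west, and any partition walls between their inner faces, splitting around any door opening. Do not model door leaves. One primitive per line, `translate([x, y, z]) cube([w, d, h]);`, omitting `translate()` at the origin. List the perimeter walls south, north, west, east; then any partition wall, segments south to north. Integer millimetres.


cube([3500, 100, 2800]);
translate([0, 3900, 0]) cube([3500, 100, 2800]);
translate([0, 100, 0]) cube([100, 3800, 2800]);
translate([3400, 100, 0]) cube([100, 3800, 2800]);
translate([1500, 100, 0]) cube([100, 1500, 2800]);
translate([1500, 2600, 0]) cube([100, 1300, 2800]);


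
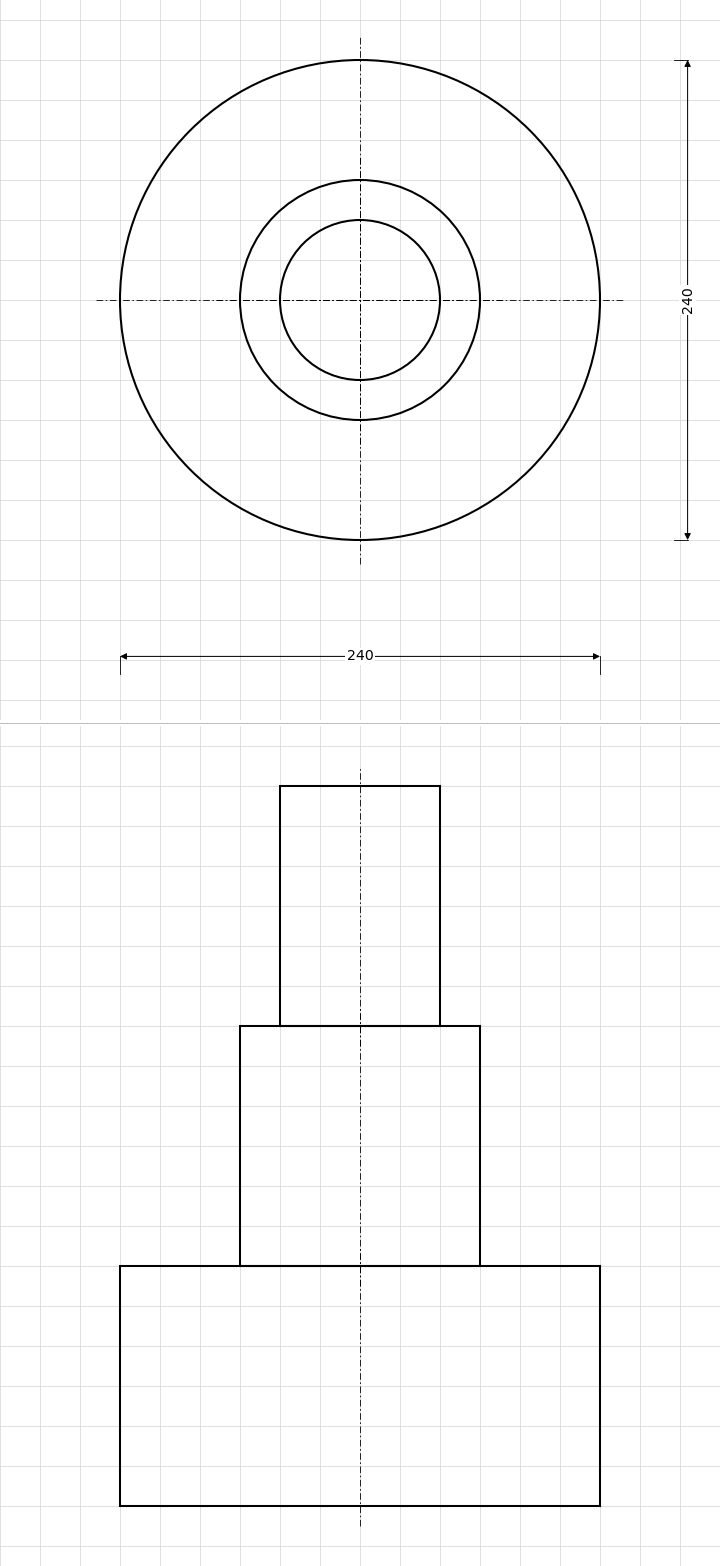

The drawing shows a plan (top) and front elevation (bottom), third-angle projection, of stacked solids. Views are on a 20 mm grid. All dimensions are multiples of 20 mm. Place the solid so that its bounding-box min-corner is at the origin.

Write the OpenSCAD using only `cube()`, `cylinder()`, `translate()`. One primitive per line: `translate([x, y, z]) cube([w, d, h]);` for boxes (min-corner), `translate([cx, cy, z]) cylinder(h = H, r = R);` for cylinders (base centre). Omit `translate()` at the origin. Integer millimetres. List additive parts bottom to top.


translate([120, 120, 0]) cylinder(h = 120, r = 120);
translate([120, 120, 120]) cylinder(h = 120, r = 60);
translate([120, 120, 240]) cylinder(h = 120, r = 40);
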